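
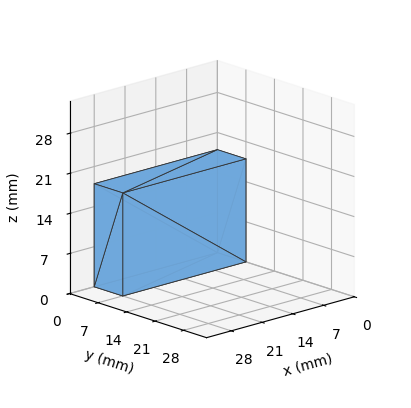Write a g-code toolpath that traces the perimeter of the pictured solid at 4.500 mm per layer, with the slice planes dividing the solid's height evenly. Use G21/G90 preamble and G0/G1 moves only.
Reading the render: the shape is a rectangular box, roughly 28 × 7 mm footprint and 18 mm tall (dimensions read to the nearest mm from the axis ticks). For the g-code, the solid's height is divided into equal slices at the stated Δz and each level perimeter traced with G1 moves after a G0 lift.

; perimeter-only toolpath
G21 ; units = mm
G90 ; absolute positioning
G28 ; home
; layer 1
G0 Z4.500
G0 X0.000 Y0.000
G1 X28.000 Y0.000
G1 X28.000 Y7.000
G1 X0.000 Y7.000
G1 X0.000 Y0.000
; layer 2
G0 Z9.000
G0 X0.000 Y0.000
G1 X28.000 Y0.000
G1 X28.000 Y7.000
G1 X0.000 Y7.000
G1 X0.000 Y0.000
; layer 3
G0 Z13.500
G0 X0.000 Y0.000
G1 X28.000 Y0.000
G1 X28.000 Y7.000
G1 X0.000 Y7.000
G1 X0.000 Y0.000
; layer 4
G0 Z18.000
G0 X0.000 Y0.000
G1 X28.000 Y0.000
G1 X28.000 Y7.000
G1 X0.000 Y7.000
G1 X0.000 Y0.000
M2 ; end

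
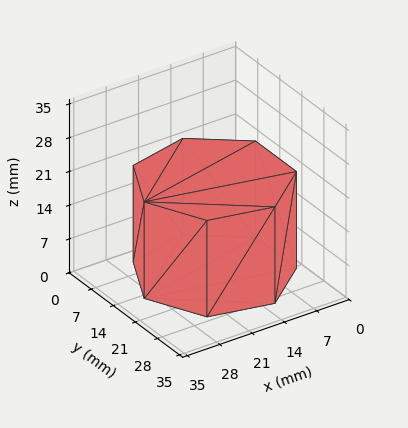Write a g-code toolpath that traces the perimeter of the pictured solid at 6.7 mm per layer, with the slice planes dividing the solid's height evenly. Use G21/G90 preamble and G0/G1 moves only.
Reading the render: the shape is a regular 7-sided prism (a cylinder approximated with 7 flat sides), circumscribed radius ≈ 15 mm, height ≈ 20 mm (dimensions read to the nearest mm from the axis ticks). For the g-code, the solid's height is divided into equal slices at the stated Δz and each level perimeter traced with G1 moves after a G0 lift.

; perimeter-only toolpath
G21 ; units = mm
G90 ; absolute positioning
G28 ; home
; layer 1
G0 Z6.7
G0 X30.0 Y15.0
G1 X24.4 Y26.7
G1 X11.7 Y29.6
G1 X1.5 Y21.5
G1 X1.5 Y8.5
G1 X11.7 Y0.4
G1 X24.4 Y3.3
G1 X30.0 Y15.0
; layer 2
G0 Z13.3
G0 X30.0 Y15.0
G1 X24.4 Y26.7
G1 X11.7 Y29.6
G1 X1.5 Y21.5
G1 X1.5 Y8.5
G1 X11.7 Y0.4
G1 X24.4 Y3.3
G1 X30.0 Y15.0
; layer 3
G0 Z20.0
G0 X30.0 Y15.0
G1 X24.4 Y26.7
G1 X11.7 Y29.6
G1 X1.5 Y21.5
G1 X1.5 Y8.5
G1 X11.7 Y0.4
G1 X24.4 Y3.3
G1 X30.0 Y15.0
M2 ; end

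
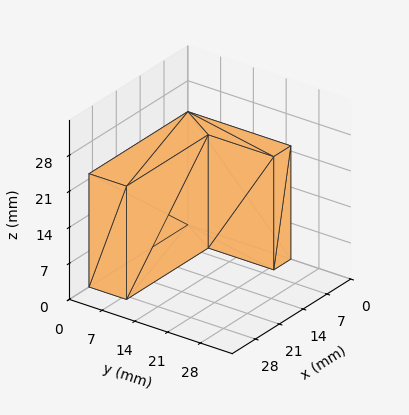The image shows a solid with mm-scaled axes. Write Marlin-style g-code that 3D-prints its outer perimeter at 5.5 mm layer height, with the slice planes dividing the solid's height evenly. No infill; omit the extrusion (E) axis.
Reading the render: the shape is an L-shaped prism: outer 29 × 22 mm, arm thicknesses ≈ 8 mm (horizontal) and 5 mm (vertical), extruded 22 mm in z (dimensions read to the nearest mm from the axis ticks). For the g-code, the solid's height is divided into equal slices at the stated Δz and each level perimeter traced with G1 moves after a G0 lift.

; perimeter-only toolpath
G21 ; units = mm
G90 ; absolute positioning
G28 ; home
; layer 1
G0 Z5.5
G0 X0.0 Y0.0
G1 X29.0 Y0.0
G1 X29.0 Y8.0
G1 X5.0 Y8.0
G1 X5.0 Y22.0
G1 X0.0 Y22.0
G1 X0.0 Y0.0
; layer 2
G0 Z11.0
G0 X0.0 Y0.0
G1 X29.0 Y0.0
G1 X29.0 Y8.0
G1 X5.0 Y8.0
G1 X5.0 Y22.0
G1 X0.0 Y22.0
G1 X0.0 Y0.0
; layer 3
G0 Z16.5
G0 X0.0 Y0.0
G1 X29.0 Y0.0
G1 X29.0 Y8.0
G1 X5.0 Y8.0
G1 X5.0 Y22.0
G1 X0.0 Y22.0
G1 X0.0 Y0.0
; layer 4
G0 Z22.0
G0 X0.0 Y0.0
G1 X29.0 Y0.0
G1 X29.0 Y8.0
G1 X5.0 Y8.0
G1 X5.0 Y22.0
G1 X0.0 Y22.0
G1 X0.0 Y0.0
M2 ; end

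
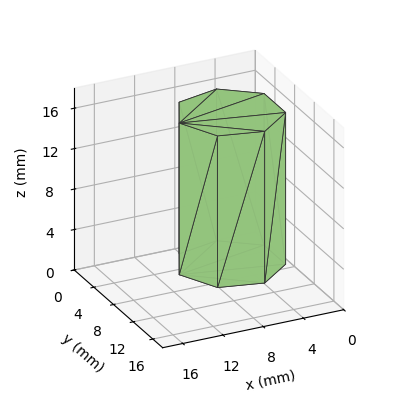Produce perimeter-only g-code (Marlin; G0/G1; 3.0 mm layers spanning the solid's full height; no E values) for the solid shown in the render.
Reading the render: the shape is a regular 7-sided prism (a cylinder approximated with 7 flat sides), circumscribed radius ≈ 5 mm, height ≈ 15 mm (dimensions read to the nearest mm from the axis ticks). For the g-code, the solid's height is divided into equal slices at the stated Δz and each level perimeter traced with G1 moves after a G0 lift.

; perimeter-only toolpath
G21 ; units = mm
G90 ; absolute positioning
G28 ; home
; layer 1
G0 Z3.0
G0 X10.0 Y5.0
G1 X8.1 Y8.9
G1 X3.9 Y9.9
G1 X0.5 Y7.2
G1 X0.5 Y2.8
G1 X3.9 Y0.1
G1 X8.1 Y1.1
G1 X10.0 Y5.0
; layer 2
G0 Z6.0
G0 X10.0 Y5.0
G1 X8.1 Y8.9
G1 X3.9 Y9.9
G1 X0.5 Y7.2
G1 X0.5 Y2.8
G1 X3.9 Y0.1
G1 X8.1 Y1.1
G1 X10.0 Y5.0
; layer 3
G0 Z9.0
G0 X10.0 Y5.0
G1 X8.1 Y8.9
G1 X3.9 Y9.9
G1 X0.5 Y7.2
G1 X0.5 Y2.8
G1 X3.9 Y0.1
G1 X8.1 Y1.1
G1 X10.0 Y5.0
; layer 4
G0 Z12.0
G0 X10.0 Y5.0
G1 X8.1 Y8.9
G1 X3.9 Y9.9
G1 X0.5 Y7.2
G1 X0.5 Y2.8
G1 X3.9 Y0.1
G1 X8.1 Y1.1
G1 X10.0 Y5.0
; layer 5
G0 Z15.0
G0 X10.0 Y5.0
G1 X8.1 Y8.9
G1 X3.9 Y9.9
G1 X0.5 Y7.2
G1 X0.5 Y2.8
G1 X3.9 Y0.1
G1 X8.1 Y1.1
G1 X10.0 Y5.0
M2 ; end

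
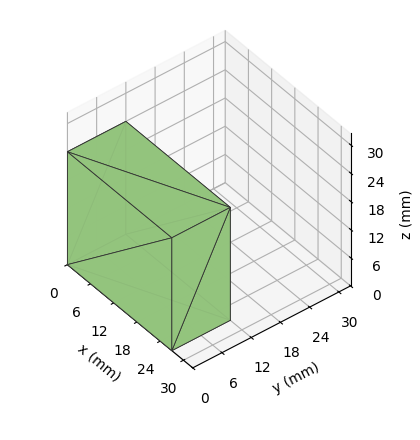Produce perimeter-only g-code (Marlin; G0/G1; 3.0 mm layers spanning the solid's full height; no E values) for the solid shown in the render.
Reading the render: the shape is a rectangular box, roughly 27 × 12 mm footprint and 24 mm tall (dimensions read to the nearest mm from the axis ticks). For the g-code, the solid's height is divided into equal slices at the stated Δz and each level perimeter traced with G1 moves after a G0 lift.

; perimeter-only toolpath
G21 ; units = mm
G90 ; absolute positioning
G28 ; home
; layer 1
G0 Z3.0
G0 X0.0 Y0.0
G1 X27.0 Y0.0
G1 X27.0 Y12.0
G1 X0.0 Y12.0
G1 X0.0 Y0.0
; layer 2
G0 Z6.0
G0 X0.0 Y0.0
G1 X27.0 Y0.0
G1 X27.0 Y12.0
G1 X0.0 Y12.0
G1 X0.0 Y0.0
; layer 3
G0 Z9.0
G0 X0.0 Y0.0
G1 X27.0 Y0.0
G1 X27.0 Y12.0
G1 X0.0 Y12.0
G1 X0.0 Y0.0
; layer 4
G0 Z12.0
G0 X0.0 Y0.0
G1 X27.0 Y0.0
G1 X27.0 Y12.0
G1 X0.0 Y12.0
G1 X0.0 Y0.0
; layer 5
G0 Z15.0
G0 X0.0 Y0.0
G1 X27.0 Y0.0
G1 X27.0 Y12.0
G1 X0.0 Y12.0
G1 X0.0 Y0.0
; layer 6
G0 Z18.0
G0 X0.0 Y0.0
G1 X27.0 Y0.0
G1 X27.0 Y12.0
G1 X0.0 Y12.0
G1 X0.0 Y0.0
; layer 7
G0 Z21.0
G0 X0.0 Y0.0
G1 X27.0 Y0.0
G1 X27.0 Y12.0
G1 X0.0 Y12.0
G1 X0.0 Y0.0
; layer 8
G0 Z24.0
G0 X0.0 Y0.0
G1 X27.0 Y0.0
G1 X27.0 Y12.0
G1 X0.0 Y12.0
G1 X0.0 Y0.0
M2 ; end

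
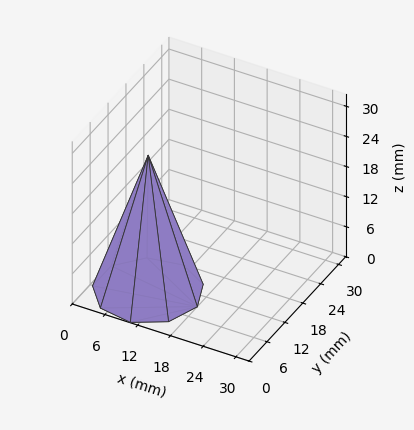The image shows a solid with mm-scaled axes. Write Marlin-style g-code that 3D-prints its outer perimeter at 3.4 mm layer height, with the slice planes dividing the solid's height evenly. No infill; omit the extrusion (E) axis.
Reading the render: the shape is a regular 9-sided pyramid, base circumscribed radius ≈ 9 mm, apex at z ≈ 27 mm (dimensions read to the nearest mm from the axis ticks). For the g-code, the solid's height is divided into equal slices at the stated Δz and each level perimeter traced with G1 moves after a G0 lift.

; perimeter-only toolpath
G21 ; units = mm
G90 ; absolute positioning
G28 ; home
; layer 1
G0 Z3.4
G0 X16.9 Y9.0
G1 X15.0 Y14.1
G1 X10.4 Y16.8
G1 X5.1 Y15.8
G1 X1.6 Y11.7
G1 X1.6 Y6.3
G1 X5.1 Y2.2
G1 X10.4 Y1.2
G1 X15.0 Y3.9
G1 X16.9 Y9.0
; layer 2
G0 Z6.8
G0 X15.8 Y9.0
G1 X14.2 Y13.4
G1 X10.2 Y15.7
G1 X5.6 Y14.9
G1 X2.6 Y11.3
G1 X2.6 Y6.7
G1 X5.6 Y3.1
G1 X10.2 Y2.3
G1 X14.2 Y4.7
G1 X15.8 Y9.0
; layer 3
G0 Z10.1
G0 X14.6 Y9.0
G1 X13.3 Y12.6
G1 X10.0 Y14.6
G1 X6.2 Y13.9
G1 X3.7 Y10.9
G1 X3.7 Y7.1
G1 X6.2 Y4.1
G1 X10.0 Y3.4
G1 X13.3 Y5.4
G1 X14.6 Y9.0
; layer 4
G0 Z13.5
G0 X13.5 Y9.0
G1 X12.4 Y11.9
G1 X9.8 Y13.4
G1 X6.8 Y12.9
G1 X4.8 Y10.6
G1 X4.8 Y7.5
G1 X6.8 Y5.1
G1 X9.8 Y4.5
G1 X12.4 Y6.1
G1 X13.5 Y9.0
; layer 5
G0 Z16.9
G0 X12.4 Y9.0
G1 X11.6 Y11.2
G1 X9.6 Y12.3
G1 X7.3 Y11.9
G1 X5.8 Y10.2
G1 X5.8 Y7.8
G1 X7.3 Y6.1
G1 X9.6 Y5.7
G1 X11.6 Y6.8
G1 X12.4 Y9.0
; layer 6
G0 Z20.2
G0 X11.2 Y9.0
G1 X10.7 Y10.4
G1 X9.4 Y11.2
G1 X7.9 Y10.9
G1 X6.9 Y9.8
G1 X6.9 Y8.2
G1 X7.9 Y7.0
G1 X9.4 Y6.8
G1 X10.7 Y7.5
G1 X11.2 Y9.0
; layer 7
G0 Z23.6
G0 X10.1 Y9.0
G1 X9.9 Y9.7
G1 X9.2 Y10.1
G1 X8.4 Y10.0
G1 X7.9 Y9.4
G1 X7.9 Y8.6
G1 X8.4 Y8.0
G1 X9.2 Y7.9
G1 X9.9 Y8.3
G1 X10.1 Y9.0
M2 ; end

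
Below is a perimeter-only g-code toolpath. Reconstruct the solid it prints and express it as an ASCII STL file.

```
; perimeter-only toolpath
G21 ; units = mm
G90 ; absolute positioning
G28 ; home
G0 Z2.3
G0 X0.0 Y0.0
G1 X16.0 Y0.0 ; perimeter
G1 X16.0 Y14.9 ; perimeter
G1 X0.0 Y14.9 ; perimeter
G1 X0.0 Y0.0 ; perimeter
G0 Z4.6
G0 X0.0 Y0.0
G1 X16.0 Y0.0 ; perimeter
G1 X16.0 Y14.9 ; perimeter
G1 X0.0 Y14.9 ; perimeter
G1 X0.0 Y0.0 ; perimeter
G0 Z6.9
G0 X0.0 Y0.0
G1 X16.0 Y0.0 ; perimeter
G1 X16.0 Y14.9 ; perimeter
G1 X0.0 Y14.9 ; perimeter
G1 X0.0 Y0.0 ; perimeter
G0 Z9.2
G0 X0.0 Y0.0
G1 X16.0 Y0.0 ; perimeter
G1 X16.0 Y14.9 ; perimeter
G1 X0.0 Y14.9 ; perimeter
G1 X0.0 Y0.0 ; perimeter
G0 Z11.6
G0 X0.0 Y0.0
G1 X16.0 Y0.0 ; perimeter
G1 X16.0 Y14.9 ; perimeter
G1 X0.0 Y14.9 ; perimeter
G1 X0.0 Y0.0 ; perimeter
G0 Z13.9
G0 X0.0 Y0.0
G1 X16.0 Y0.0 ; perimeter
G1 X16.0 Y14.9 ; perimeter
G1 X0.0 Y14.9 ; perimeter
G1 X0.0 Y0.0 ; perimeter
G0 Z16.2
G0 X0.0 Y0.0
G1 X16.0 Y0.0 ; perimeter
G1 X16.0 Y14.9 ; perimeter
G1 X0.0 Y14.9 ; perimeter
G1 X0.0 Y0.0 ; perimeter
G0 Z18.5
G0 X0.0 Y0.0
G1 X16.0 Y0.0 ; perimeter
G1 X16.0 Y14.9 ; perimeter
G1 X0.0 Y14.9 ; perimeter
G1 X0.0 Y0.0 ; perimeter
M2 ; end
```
solid part
  facet normal 0.0000 0.0000 -1.0000
    outer loop
      vertex 16.0 14.9 0.0
      vertex 16.0 0.0 0.0
      vertex 0.0 0.0 0.0
    endloop
  endfacet
  facet normal 0.0000 0.0000 -1.0000
    outer loop
      vertex 0.0 14.9 0.0
      vertex 16.0 14.9 0.0
      vertex 0.0 0.0 0.0
    endloop
  endfacet
  facet normal 0.0000 0.0000 1.0000
    outer loop
      vertex 0.0 0.0 18.5
      vertex 16.0 0.0 18.5
      vertex 16.0 14.9 18.5
    endloop
  endfacet
  facet normal 0.0000 0.0000 1.0000
    outer loop
      vertex 0.0 0.0 18.5
      vertex 16.0 14.9 18.5
      vertex 0.0 14.9 18.5
    endloop
  endfacet
  facet normal 0.0000 -1.0000 0.0000
    outer loop
      vertex 0.0 0.0 0.0
      vertex 16.0 0.0 0.0
      vertex 16.0 0.0 18.5
    endloop
  endfacet
  facet normal 0.0000 -1.0000 0.0000
    outer loop
      vertex 0.0 0.0 0.0
      vertex 16.0 0.0 18.5
      vertex 0.0 0.0 18.5
    endloop
  endfacet
  facet normal 0.0000 1.0000 0.0000
    outer loop
      vertex 16.0 14.9 18.5
      vertex 16.0 14.9 0.0
      vertex 0.0 14.9 0.0
    endloop
  endfacet
  facet normal 0.0000 1.0000 0.0000
    outer loop
      vertex 0.0 14.9 18.5
      vertex 16.0 14.9 18.5
      vertex 0.0 14.9 0.0
    endloop
  endfacet
  facet normal -1.0000 0.0000 0.0000
    outer loop
      vertex 0.0 14.9 18.5
      vertex 0.0 14.9 0.0
      vertex 0.0 0.0 0.0
    endloop
  endfacet
  facet normal -1.0000 0.0000 0.0000
    outer loop
      vertex 0.0 0.0 18.5
      vertex 0.0 14.9 18.5
      vertex 0.0 0.0 0.0
    endloop
  endfacet
  facet normal 1.0000 0.0000 0.0000
    outer loop
      vertex 16.0 0.0 0.0
      vertex 16.0 14.9 0.0
      vertex 16.0 14.9 18.5
    endloop
  endfacet
  facet normal 1.0000 0.0000 0.0000
    outer loop
      vertex 16.0 0.0 0.0
      vertex 16.0 14.9 18.5
      vertex 16.0 0.0 18.5
    endloop
  endfacet
endsolid part

The G0 Z moves step by Δz≈2.3 mm. Every layer's G1 loop is the same polygon, so the solid is a straight extrusion of it from z=0 to z≈18.5. Closing with flat bottom and top caps and triangulating gives 12 facets — a rectangular box, roughly 16 × 14.9 mm footprint and 18.5 mm tall.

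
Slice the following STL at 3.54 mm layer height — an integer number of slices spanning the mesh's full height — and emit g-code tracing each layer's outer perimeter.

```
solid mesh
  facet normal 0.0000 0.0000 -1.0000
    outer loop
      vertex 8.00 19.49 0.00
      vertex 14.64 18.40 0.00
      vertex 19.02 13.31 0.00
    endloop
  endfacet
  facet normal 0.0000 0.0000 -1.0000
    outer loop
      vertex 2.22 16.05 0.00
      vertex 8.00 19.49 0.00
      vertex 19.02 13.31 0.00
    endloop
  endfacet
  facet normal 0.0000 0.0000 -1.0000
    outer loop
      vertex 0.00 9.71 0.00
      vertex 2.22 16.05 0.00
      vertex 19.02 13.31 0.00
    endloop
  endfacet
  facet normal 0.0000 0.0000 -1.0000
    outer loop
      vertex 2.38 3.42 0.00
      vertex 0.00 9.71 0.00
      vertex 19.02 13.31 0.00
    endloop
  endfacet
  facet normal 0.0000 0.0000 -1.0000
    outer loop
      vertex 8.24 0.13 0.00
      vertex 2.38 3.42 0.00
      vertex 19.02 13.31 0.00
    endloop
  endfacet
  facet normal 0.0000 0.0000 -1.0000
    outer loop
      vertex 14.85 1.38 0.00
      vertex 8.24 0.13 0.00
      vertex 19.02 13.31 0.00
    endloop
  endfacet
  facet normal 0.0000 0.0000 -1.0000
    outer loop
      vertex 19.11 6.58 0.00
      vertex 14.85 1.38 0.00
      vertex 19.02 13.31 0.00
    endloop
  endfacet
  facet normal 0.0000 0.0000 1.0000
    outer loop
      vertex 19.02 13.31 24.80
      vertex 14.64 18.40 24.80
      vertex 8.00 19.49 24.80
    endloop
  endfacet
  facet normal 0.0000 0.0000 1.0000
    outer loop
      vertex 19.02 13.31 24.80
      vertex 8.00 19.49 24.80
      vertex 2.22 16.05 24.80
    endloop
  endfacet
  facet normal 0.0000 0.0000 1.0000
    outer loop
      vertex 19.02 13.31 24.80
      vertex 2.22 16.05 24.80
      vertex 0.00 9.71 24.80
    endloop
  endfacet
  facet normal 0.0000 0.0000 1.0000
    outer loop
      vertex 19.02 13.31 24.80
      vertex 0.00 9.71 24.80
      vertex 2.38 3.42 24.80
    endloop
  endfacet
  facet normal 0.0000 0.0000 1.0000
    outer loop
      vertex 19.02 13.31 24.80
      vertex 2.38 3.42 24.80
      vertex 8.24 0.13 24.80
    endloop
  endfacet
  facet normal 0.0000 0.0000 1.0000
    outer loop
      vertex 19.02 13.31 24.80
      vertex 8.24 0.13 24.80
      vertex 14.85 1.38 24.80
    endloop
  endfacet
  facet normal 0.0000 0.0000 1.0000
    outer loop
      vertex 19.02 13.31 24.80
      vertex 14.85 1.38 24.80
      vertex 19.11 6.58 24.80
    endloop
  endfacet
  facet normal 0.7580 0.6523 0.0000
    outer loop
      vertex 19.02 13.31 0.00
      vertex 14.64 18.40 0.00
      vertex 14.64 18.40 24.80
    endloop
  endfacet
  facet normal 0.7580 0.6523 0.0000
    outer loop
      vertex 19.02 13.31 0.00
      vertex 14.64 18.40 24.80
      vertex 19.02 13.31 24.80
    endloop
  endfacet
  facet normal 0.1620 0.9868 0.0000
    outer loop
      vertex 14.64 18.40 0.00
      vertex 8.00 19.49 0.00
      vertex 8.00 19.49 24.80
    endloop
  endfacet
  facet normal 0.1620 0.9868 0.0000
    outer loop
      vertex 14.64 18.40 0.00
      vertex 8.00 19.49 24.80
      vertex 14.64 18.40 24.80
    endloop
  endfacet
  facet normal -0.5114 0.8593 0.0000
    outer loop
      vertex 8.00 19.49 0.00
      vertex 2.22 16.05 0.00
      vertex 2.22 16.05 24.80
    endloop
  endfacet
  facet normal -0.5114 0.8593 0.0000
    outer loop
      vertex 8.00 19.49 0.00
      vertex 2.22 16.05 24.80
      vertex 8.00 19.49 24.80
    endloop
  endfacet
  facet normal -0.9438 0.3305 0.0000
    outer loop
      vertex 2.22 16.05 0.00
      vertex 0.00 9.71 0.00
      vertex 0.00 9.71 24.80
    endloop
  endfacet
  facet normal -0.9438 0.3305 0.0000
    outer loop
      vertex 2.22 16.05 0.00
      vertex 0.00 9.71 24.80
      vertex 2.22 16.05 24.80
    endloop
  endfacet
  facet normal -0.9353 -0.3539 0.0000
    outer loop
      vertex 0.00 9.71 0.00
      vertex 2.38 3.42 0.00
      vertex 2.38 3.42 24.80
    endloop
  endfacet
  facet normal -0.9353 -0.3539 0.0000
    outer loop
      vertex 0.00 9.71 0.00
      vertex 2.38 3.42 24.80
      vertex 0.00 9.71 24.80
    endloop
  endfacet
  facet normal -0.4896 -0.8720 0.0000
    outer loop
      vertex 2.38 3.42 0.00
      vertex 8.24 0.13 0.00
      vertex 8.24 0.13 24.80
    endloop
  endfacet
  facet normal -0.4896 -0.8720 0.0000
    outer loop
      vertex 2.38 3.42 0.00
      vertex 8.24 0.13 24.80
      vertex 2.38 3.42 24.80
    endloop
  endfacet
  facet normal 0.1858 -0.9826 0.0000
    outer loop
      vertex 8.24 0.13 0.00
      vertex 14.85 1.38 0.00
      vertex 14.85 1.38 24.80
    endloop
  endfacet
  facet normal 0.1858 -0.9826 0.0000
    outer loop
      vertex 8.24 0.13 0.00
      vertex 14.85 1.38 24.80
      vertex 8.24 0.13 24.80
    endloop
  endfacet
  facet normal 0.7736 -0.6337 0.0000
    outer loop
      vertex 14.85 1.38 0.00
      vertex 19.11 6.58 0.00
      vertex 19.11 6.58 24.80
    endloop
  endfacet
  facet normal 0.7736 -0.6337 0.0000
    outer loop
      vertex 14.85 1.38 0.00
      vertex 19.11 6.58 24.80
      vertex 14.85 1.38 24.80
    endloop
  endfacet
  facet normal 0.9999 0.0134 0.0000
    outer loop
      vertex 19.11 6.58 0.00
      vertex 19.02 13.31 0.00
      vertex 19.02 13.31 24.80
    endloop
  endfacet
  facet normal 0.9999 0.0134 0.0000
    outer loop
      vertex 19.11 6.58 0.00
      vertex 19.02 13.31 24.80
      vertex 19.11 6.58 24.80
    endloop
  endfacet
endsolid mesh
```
; perimeter-only toolpath
G21 ; units = mm
G90 ; absolute positioning
G28 ; home
; layer 1
G0 Z3.54
G0 X19.02 Y13.31
G1 X14.64 Y18.40
G1 X8.00 Y19.49
G1 X2.22 Y16.05
G1 X0.00 Y9.71
G1 X2.38 Y3.42
G1 X8.24 Y0.13
G1 X14.85 Y1.38
G1 X19.11 Y6.58
G1 X19.02 Y13.31
; layer 2
G0 Z7.09
G0 X19.02 Y13.31
G1 X14.64 Y18.40
G1 X8.00 Y19.49
G1 X2.22 Y16.05
G1 X0.00 Y9.71
G1 X2.38 Y3.42
G1 X8.24 Y0.13
G1 X14.85 Y1.38
G1 X19.11 Y6.58
G1 X19.02 Y13.31
; layer 3
G0 Z10.63
G0 X19.02 Y13.31
G1 X14.64 Y18.40
G1 X8.00 Y19.49
G1 X2.22 Y16.05
G1 X0.00 Y9.71
G1 X2.38 Y3.42
G1 X8.24 Y0.13
G1 X14.85 Y1.38
G1 X19.11 Y6.58
G1 X19.02 Y13.31
; layer 4
G0 Z14.17
G0 X19.02 Y13.31
G1 X14.64 Y18.40
G1 X8.00 Y19.49
G1 X2.22 Y16.05
G1 X0.00 Y9.71
G1 X2.38 Y3.42
G1 X8.24 Y0.13
G1 X14.85 Y1.38
G1 X19.11 Y6.58
G1 X19.02 Y13.31
; layer 5
G0 Z17.71
G0 X19.02 Y13.31
G1 X14.64 Y18.40
G1 X8.00 Y19.49
G1 X2.22 Y16.05
G1 X0.00 Y9.71
G1 X2.38 Y3.42
G1 X8.24 Y0.13
G1 X14.85 Y1.38
G1 X19.11 Y6.58
G1 X19.02 Y13.31
; layer 6
G0 Z21.26
G0 X19.02 Y13.31
G1 X14.64 Y18.40
G1 X8.00 Y19.49
G1 X2.22 Y16.05
G1 X0.00 Y9.71
G1 X2.38 Y3.42
G1 X8.24 Y0.13
G1 X14.85 Y1.38
G1 X19.11 Y6.58
G1 X19.02 Y13.31
; layer 7
G0 Z24.80
G0 X19.02 Y13.31
G1 X14.64 Y18.40
G1 X8.00 Y19.49
G1 X2.22 Y16.05
G1 X0.00 Y9.71
G1 X2.38 Y3.42
G1 X8.24 Y0.13
G1 X14.85 Y1.38
G1 X19.11 Y6.58
G1 X19.02 Y13.31
M2 ; end

The solid is a regular 9-sided prism (a cylinder approximated with 9 flat sides), circumscribed radius ≈ 9.83 mm, height ≈ 24.8 mm. Slicing at Δz = 3.54 mm — 7 equal slices spanning the solid's height, so layer i sits at z = i·h/7 — gives 7 non-empty perimeters. Each is a 9-segment closed polygon; G0 lifts to the layer z and rapids to the start vertex, then G1 traces the edges.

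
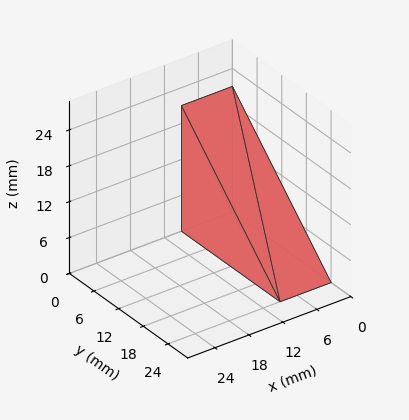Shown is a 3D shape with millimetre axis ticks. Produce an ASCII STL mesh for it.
Reading the render: the shape is a wedge (ramp): 9 × 24 mm base, rising to 21 mm along the y=0 edge and sloping linearly to z=0 at y=24 (dimensions read to the nearest mm from the axis ticks). For the STL, each face is triangulated and given an outward normal.

solid part
  facet normal 0.0000 0.0000 -1.0000
    outer loop
      vertex 9.000 24.000 0.000
      vertex 9.000 0.000 0.000
      vertex 0.000 0.000 0.000
    endloop
  endfacet
  facet normal 0.0000 0.0000 -1.0000
    outer loop
      vertex 0.000 24.000 0.000
      vertex 9.000 24.000 0.000
      vertex 0.000 0.000 0.000
    endloop
  endfacet
  facet normal 0.0000 -1.0000 0.0000
    outer loop
      vertex 0.000 0.000 0.000
      vertex 9.000 0.000 0.000
      vertex 9.000 0.000 21.000
    endloop
  endfacet
  facet normal 0.0000 -1.0000 0.0000
    outer loop
      vertex 0.000 0.000 0.000
      vertex 9.000 0.000 21.000
      vertex 0.000 0.000 21.000
    endloop
  endfacet
  facet normal 0.0000 0.6585 0.7526
    outer loop
      vertex 0.000 0.000 21.000
      vertex 9.000 0.000 21.000
      vertex 9.000 24.000 0.000
    endloop
  endfacet
  facet normal 0.0000 0.6585 0.7526
    outer loop
      vertex 0.000 0.000 21.000
      vertex 9.000 24.000 0.000
      vertex 0.000 24.000 0.000
    endloop
  endfacet
  facet normal -1.0000 0.0000 0.0000
    outer loop
      vertex 0.000 0.000 21.000
      vertex 0.000 24.000 0.000
      vertex 0.000 0.000 0.000
    endloop
  endfacet
  facet normal 1.0000 0.0000 0.0000
    outer loop
      vertex 9.000 0.000 0.000
      vertex 9.000 24.000 0.000
      vertex 9.000 0.000 21.000
    endloop
  endfacet
endsolid part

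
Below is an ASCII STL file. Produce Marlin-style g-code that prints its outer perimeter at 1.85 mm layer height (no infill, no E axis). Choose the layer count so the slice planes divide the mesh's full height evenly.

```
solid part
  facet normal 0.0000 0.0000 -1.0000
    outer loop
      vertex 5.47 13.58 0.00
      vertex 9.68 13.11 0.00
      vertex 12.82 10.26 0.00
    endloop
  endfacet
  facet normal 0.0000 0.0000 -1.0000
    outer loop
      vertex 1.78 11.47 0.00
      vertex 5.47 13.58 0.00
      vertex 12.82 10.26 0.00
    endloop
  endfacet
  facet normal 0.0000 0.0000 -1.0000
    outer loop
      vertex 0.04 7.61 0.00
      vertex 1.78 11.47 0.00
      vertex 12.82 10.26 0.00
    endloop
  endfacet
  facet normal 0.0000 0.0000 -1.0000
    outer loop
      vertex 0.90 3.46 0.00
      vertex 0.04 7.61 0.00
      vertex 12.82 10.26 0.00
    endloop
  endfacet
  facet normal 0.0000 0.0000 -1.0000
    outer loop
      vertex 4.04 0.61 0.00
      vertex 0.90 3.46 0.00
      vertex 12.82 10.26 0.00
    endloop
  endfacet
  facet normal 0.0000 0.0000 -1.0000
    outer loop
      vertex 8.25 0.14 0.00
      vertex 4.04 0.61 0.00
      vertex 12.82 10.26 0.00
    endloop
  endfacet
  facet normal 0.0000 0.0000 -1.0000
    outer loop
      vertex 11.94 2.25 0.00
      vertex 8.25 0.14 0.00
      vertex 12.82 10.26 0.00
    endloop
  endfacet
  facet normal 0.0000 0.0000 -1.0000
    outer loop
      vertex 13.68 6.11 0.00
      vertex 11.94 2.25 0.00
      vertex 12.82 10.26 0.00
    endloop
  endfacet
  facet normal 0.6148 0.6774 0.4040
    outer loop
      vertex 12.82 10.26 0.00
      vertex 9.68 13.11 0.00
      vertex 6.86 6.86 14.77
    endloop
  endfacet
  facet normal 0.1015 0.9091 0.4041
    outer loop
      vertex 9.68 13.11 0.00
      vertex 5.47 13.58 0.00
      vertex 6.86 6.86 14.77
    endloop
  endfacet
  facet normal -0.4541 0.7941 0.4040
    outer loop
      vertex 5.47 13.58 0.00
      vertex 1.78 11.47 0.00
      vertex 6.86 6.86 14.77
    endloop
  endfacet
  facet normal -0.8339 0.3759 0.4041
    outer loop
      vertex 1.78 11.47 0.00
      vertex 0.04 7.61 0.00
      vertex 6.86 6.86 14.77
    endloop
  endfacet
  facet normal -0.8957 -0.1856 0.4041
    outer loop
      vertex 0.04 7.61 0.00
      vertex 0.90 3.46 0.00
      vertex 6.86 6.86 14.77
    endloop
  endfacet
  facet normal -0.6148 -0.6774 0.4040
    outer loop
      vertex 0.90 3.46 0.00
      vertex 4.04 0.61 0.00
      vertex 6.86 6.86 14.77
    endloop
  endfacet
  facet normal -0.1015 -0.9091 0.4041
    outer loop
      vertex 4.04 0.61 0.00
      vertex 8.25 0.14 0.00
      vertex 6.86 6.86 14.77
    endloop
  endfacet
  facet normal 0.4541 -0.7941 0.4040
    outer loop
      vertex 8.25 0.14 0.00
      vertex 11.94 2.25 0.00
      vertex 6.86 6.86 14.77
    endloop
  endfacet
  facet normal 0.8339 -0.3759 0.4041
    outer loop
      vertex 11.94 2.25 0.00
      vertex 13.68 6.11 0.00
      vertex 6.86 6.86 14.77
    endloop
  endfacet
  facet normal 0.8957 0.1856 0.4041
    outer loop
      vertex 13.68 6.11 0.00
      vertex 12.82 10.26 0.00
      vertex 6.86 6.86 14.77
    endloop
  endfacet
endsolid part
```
; perimeter-only toolpath
G21 ; units = mm
G90 ; absolute positioning
G28 ; home
; layer 1
G0 Z1.85
G0 X12.08 Y9.83
G1 X9.33 Y12.33
G1 X5.64 Y12.74
G1 X2.42 Y10.89
G1 X0.89 Y7.52
G1 X1.65 Y3.88
G1 X4.39 Y1.39
G1 X8.08 Y0.98
G1 X11.30 Y2.83
G1 X12.83 Y6.20
G1 X12.08 Y9.83
; layer 2
G0 Z3.69
G0 X11.33 Y9.41
G1 X8.97 Y11.55
G1 X5.82 Y11.90
G1 X3.05 Y10.32
G1 X1.75 Y7.42
G1 X2.39 Y4.31
G1 X4.75 Y2.17
G1 X7.90 Y1.82
G1 X10.67 Y3.40
G1 X11.97 Y6.30
G1 X11.33 Y9.41
; layer 3
G0 Z5.54
G0 X10.58 Y8.98
G1 X8.62 Y10.77
G1 X5.99 Y11.06
G1 X3.69 Y9.74
G1 X2.60 Y7.33
G1 X3.14 Y4.74
G1 X5.10 Y2.95
G1 X7.73 Y2.66
G1 X10.04 Y3.98
G1 X11.12 Y6.39
G1 X10.58 Y8.98
; layer 4
G0 Z7.38
G0 X9.84 Y8.56
G1 X8.27 Y9.98
G1 X6.17 Y10.22
G1 X4.32 Y9.17
G1 X3.45 Y7.24
G1 X3.88 Y5.16
G1 X5.45 Y3.74
G1 X7.55 Y3.50
G1 X9.40 Y4.55
G1 X10.27 Y6.49
G1 X9.84 Y8.56
; layer 5
G0 Z9.23
G0 X9.10 Y8.14
G1 X7.92 Y9.20
G1 X6.34 Y9.38
G1 X4.96 Y8.59
G1 X4.30 Y7.14
G1 X4.63 Y5.59
G1 X5.80 Y4.52
G1 X7.38 Y4.34
G1 X8.77 Y5.13
G1 X9.42 Y6.58
G1 X9.10 Y8.14
; layer 6
G0 Z11.08
G0 X8.35 Y7.71
G1 X7.57 Y8.42
G1 X6.51 Y8.54
G1 X5.59 Y8.01
G1 X5.16 Y7.05
G1 X5.37 Y6.01
G1 X6.16 Y5.30
G1 X7.21 Y5.18
G1 X8.13 Y5.71
G1 X8.56 Y6.67
G1 X8.35 Y7.71
; layer 7
G0 Z12.92
G0 X7.61 Y7.29
G1 X7.21 Y7.64
G1 X6.69 Y7.70
G1 X6.23 Y7.44
G1 X6.01 Y6.95
G1 X6.12 Y6.44
G1 X6.51 Y6.08
G1 X7.03 Y6.02
G1 X7.50 Y6.28
G1 X7.71 Y6.77
G1 X7.61 Y7.29
M2 ; end

The solid is a regular 10-sided pyramid, base circumscribed radius ≈ 6.86 mm, apex at z ≈ 14.8 mm. Slicing at Δz = 1.85 mm — 8 equal slices spanning the solid's height, so layer i sits at z = i·h/8 — gives 7 non-empty perimeters. Each is a 10-segment closed polygon; G0 lifts to the layer z and rapids to the start vertex, then G1 traces the edges. The cross-section shrinks linearly with z (the slice at the apex is degenerate and omitted).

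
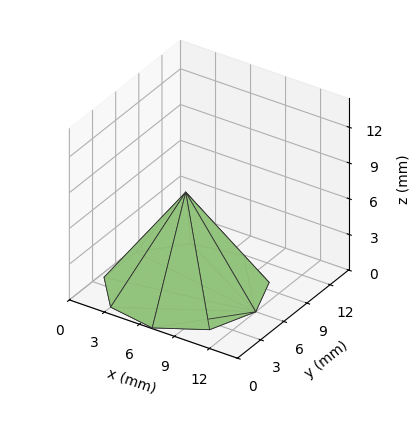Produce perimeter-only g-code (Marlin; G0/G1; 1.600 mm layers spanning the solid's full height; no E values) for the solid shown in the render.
Reading the render: the shape is a regular 9-sided pyramid, base circumscribed radius ≈ 6 mm, apex at z ≈ 8 mm (dimensions read to the nearest mm from the axis ticks). For the g-code, the solid's height is divided into equal slices at the stated Δz and each level perimeter traced with G1 moves after a G0 lift.

; perimeter-only toolpath
G21 ; units = mm
G90 ; absolute positioning
G28 ; home
; layer 1
G0 Z1.600
G0 X10.800 Y6.000
G1 X9.677 Y9.086
G1 X6.834 Y10.727
G1 X3.600 Y10.157
G1 X1.490 Y7.642
G1 X1.490 Y4.358
G1 X3.600 Y1.843
G1 X6.834 Y1.273
G1 X9.677 Y2.914
G1 X10.800 Y6.000
; layer 2
G0 Z3.200
G0 X9.600 Y6.000
G1 X8.758 Y8.314
G1 X6.625 Y9.545
G1 X4.200 Y9.118
G1 X2.617 Y7.231
G1 X2.617 Y4.769
G1 X4.200 Y2.882
G1 X6.625 Y2.455
G1 X8.758 Y3.686
G1 X9.600 Y6.000
; layer 3
G0 Z4.800
G0 X8.400 Y6.000
G1 X7.838 Y7.543
G1 X6.417 Y8.364
G1 X4.800 Y8.078
G1 X3.745 Y6.821
G1 X3.745 Y5.179
G1 X4.800 Y3.922
G1 X6.417 Y3.636
G1 X7.838 Y4.457
G1 X8.400 Y6.000
; layer 4
G0 Z6.400
G0 X7.200 Y6.000
G1 X6.919 Y6.771
G1 X6.208 Y7.182
G1 X5.400 Y7.039
G1 X4.872 Y6.410
G1 X4.872 Y5.590
G1 X5.400 Y4.961
G1 X6.208 Y4.818
G1 X6.919 Y5.229
G1 X7.200 Y6.000
M2 ; end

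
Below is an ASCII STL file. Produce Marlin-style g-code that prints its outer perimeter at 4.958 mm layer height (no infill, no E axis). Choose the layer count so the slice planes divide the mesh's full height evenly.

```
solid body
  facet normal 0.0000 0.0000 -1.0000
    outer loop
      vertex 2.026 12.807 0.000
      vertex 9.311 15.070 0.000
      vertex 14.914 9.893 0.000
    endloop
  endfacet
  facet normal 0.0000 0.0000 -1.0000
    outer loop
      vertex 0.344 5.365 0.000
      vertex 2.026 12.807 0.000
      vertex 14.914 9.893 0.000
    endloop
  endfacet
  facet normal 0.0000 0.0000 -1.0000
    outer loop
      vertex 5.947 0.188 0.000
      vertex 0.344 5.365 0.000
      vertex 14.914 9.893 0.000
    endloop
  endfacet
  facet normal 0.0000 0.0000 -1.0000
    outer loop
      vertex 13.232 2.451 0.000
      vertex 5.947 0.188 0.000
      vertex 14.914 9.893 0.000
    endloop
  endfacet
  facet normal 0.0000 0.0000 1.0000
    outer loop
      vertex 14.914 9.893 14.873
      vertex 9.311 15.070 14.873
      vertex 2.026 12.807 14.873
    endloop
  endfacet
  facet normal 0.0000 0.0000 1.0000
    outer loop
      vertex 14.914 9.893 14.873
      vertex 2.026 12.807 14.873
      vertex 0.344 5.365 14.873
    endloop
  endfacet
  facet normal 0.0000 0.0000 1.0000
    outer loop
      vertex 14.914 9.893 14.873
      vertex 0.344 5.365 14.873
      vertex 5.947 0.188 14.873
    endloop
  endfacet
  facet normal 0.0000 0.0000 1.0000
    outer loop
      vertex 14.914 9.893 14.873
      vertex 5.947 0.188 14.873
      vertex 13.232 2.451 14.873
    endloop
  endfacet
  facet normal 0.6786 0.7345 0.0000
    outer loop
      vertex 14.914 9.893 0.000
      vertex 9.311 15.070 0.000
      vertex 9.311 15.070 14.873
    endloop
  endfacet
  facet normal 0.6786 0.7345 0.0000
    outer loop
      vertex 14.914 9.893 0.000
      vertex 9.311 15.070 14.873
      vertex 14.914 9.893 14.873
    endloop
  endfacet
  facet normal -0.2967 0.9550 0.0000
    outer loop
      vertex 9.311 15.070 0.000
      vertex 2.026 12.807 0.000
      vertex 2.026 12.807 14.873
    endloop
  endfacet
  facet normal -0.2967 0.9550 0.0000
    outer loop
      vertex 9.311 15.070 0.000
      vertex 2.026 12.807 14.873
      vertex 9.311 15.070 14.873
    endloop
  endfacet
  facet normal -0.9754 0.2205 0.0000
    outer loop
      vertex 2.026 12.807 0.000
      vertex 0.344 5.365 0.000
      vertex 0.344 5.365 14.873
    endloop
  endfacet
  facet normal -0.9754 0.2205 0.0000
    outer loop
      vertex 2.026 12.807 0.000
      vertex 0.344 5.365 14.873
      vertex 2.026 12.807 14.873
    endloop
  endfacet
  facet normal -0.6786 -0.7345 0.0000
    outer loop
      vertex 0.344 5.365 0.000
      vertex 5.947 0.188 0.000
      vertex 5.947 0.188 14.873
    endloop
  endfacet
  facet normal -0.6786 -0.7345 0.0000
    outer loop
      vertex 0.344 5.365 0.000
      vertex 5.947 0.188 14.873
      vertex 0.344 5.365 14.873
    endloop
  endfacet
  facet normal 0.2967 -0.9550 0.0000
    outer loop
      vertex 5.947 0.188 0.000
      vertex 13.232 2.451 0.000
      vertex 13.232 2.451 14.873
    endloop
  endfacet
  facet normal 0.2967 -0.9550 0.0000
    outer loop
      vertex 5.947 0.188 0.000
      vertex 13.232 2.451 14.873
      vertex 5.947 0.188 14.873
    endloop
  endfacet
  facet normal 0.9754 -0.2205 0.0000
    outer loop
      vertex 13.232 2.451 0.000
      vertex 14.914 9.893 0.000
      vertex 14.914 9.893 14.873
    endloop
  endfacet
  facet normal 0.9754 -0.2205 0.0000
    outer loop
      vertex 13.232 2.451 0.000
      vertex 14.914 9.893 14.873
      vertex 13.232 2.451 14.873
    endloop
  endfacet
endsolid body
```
; perimeter-only toolpath
G21 ; units = mm
G90 ; absolute positioning
G28 ; home
; layer 1
G0 Z4.958
G0 X14.914 Y9.893
G1 X9.311 Y15.070
G1 X2.026 Y12.807
G1 X0.344 Y5.365
G1 X5.947 Y0.188
G1 X13.232 Y2.451
G1 X14.914 Y9.893
; layer 2
G0 Z9.915
G0 X14.914 Y9.893
G1 X9.311 Y15.070
G1 X2.026 Y12.807
G1 X0.344 Y5.365
G1 X5.947 Y0.188
G1 X13.232 Y2.451
G1 X14.914 Y9.893
; layer 3
G0 Z14.873
G0 X14.914 Y9.893
G1 X9.311 Y15.070
G1 X2.026 Y12.807
G1 X0.344 Y5.365
G1 X5.947 Y0.188
G1 X13.232 Y2.451
G1 X14.914 Y9.893
M2 ; end

The solid is a regular 6-sided prism (a cylinder approximated with 6 flat sides), circumscribed radius ≈ 7.63 mm, height ≈ 14.9 mm. Slicing at Δz = 4.958 mm — 3 equal slices spanning the solid's height, so layer i sits at z = i·h/3 — gives 3 non-empty perimeters. Each is a 6-segment closed polygon; G0 lifts to the layer z and rapids to the start vertex, then G1 traces the edges.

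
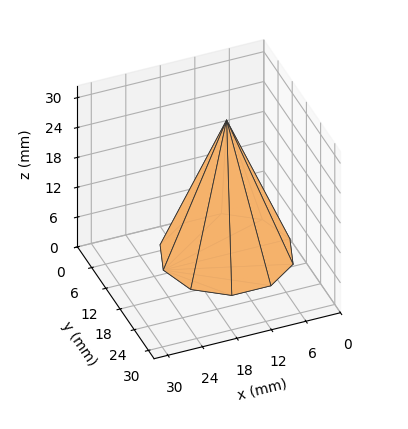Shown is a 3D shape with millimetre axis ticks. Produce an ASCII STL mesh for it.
Reading the render: the shape is a regular 10-sided pyramid, base circumscribed radius ≈ 11 mm, apex at z ≈ 27 mm (dimensions read to the nearest mm from the axis ticks). For the STL, each face is triangulated and given an outward normal.

solid part
  facet normal 0.0000 0.0000 -1.0000
    outer loop
      vertex 14.40 21.46 0.00
      vertex 19.90 17.47 0.00
      vertex 22.00 11.00 0.00
    endloop
  endfacet
  facet normal 0.0000 0.0000 -1.0000
    outer loop
      vertex 7.60 21.46 0.00
      vertex 14.40 21.46 0.00
      vertex 22.00 11.00 0.00
    endloop
  endfacet
  facet normal 0.0000 0.0000 -1.0000
    outer loop
      vertex 2.10 17.47 0.00
      vertex 7.60 21.46 0.00
      vertex 22.00 11.00 0.00
    endloop
  endfacet
  facet normal 0.0000 0.0000 -1.0000
    outer loop
      vertex 0.00 11.00 0.00
      vertex 2.10 17.47 0.00
      vertex 22.00 11.00 0.00
    endloop
  endfacet
  facet normal 0.0000 0.0000 -1.0000
    outer loop
      vertex 2.10 4.53 0.00
      vertex 0.00 11.00 0.00
      vertex 22.00 11.00 0.00
    endloop
  endfacet
  facet normal 0.0000 0.0000 -1.0000
    outer loop
      vertex 7.60 0.54 0.00
      vertex 2.10 4.53 0.00
      vertex 22.00 11.00 0.00
    endloop
  endfacet
  facet normal 0.0000 0.0000 -1.0000
    outer loop
      vertex 14.40 0.54 0.00
      vertex 7.60 0.54 0.00
      vertex 22.00 11.00 0.00
    endloop
  endfacet
  facet normal 0.0000 0.0000 -1.0000
    outer loop
      vertex 19.90 4.53 0.00
      vertex 14.40 0.54 0.00
      vertex 22.00 11.00 0.00
    endloop
  endfacet
  facet normal 0.8869 0.2879 0.3613
    outer loop
      vertex 22.00 11.00 0.00
      vertex 19.90 17.47 0.00
      vertex 11.00 11.00 27.00
    endloop
  endfacet
  facet normal 0.5475 0.7547 0.3613
    outer loop
      vertex 19.90 17.47 0.00
      vertex 14.40 21.46 0.00
      vertex 11.00 11.00 27.00
    endloop
  endfacet
  facet normal 0.0000 0.9325 0.3612
    outer loop
      vertex 14.40 21.46 0.00
      vertex 7.60 21.46 0.00
      vertex 11.00 11.00 27.00
    endloop
  endfacet
  facet normal -0.5475 0.7547 0.3613
    outer loop
      vertex 7.60 21.46 0.00
      vertex 2.10 17.47 0.00
      vertex 11.00 11.00 27.00
    endloop
  endfacet
  facet normal -0.8869 0.2879 0.3613
    outer loop
      vertex 2.10 17.47 0.00
      vertex 0.00 11.00 0.00
      vertex 11.00 11.00 27.00
    endloop
  endfacet
  facet normal -0.8869 -0.2879 0.3613
    outer loop
      vertex 0.00 11.00 0.00
      vertex 2.10 4.53 0.00
      vertex 11.00 11.00 27.00
    endloop
  endfacet
  facet normal -0.5475 -0.7547 0.3613
    outer loop
      vertex 2.10 4.53 0.00
      vertex 7.60 0.54 0.00
      vertex 11.00 11.00 27.00
    endloop
  endfacet
  facet normal 0.0000 -0.9325 0.3612
    outer loop
      vertex 7.60 0.54 0.00
      vertex 14.40 0.54 0.00
      vertex 11.00 11.00 27.00
    endloop
  endfacet
  facet normal 0.5475 -0.7547 0.3613
    outer loop
      vertex 14.40 0.54 0.00
      vertex 19.90 4.53 0.00
      vertex 11.00 11.00 27.00
    endloop
  endfacet
  facet normal 0.8869 -0.2879 0.3613
    outer loop
      vertex 19.90 4.53 0.00
      vertex 22.00 11.00 0.00
      vertex 11.00 11.00 27.00
    endloop
  endfacet
endsolid part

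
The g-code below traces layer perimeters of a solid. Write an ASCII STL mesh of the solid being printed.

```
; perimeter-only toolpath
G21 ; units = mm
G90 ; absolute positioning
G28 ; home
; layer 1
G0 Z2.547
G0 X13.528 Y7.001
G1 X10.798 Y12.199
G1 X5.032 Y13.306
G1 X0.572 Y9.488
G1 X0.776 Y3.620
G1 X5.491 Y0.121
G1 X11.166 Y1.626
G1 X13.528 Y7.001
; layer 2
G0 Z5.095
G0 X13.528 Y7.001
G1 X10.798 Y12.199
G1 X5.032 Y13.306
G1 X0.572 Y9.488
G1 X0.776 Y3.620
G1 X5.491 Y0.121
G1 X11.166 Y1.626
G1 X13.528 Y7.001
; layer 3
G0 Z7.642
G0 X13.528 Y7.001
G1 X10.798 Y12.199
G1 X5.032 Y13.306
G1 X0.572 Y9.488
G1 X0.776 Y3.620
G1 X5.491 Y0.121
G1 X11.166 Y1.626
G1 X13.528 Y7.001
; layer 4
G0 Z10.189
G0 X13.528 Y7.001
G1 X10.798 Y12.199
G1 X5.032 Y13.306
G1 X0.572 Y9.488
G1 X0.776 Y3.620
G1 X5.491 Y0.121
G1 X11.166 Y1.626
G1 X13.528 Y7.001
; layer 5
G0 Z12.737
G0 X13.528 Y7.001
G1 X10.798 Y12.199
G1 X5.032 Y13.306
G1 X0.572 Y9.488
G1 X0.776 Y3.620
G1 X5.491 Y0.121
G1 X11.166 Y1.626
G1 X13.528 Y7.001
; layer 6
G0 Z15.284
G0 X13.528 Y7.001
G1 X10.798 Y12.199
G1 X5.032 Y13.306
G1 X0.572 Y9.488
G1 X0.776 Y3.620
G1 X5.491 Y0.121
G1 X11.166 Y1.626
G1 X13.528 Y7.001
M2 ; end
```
solid part
  facet normal 0.0000 0.0000 -1.0000
    outer loop
      vertex 5.032 13.306 0.000
      vertex 10.798 12.199 0.000
      vertex 13.528 7.001 0.000
    endloop
  endfacet
  facet normal 0.0000 0.0000 -1.0000
    outer loop
      vertex 0.572 9.488 0.000
      vertex 5.032 13.306 0.000
      vertex 13.528 7.001 0.000
    endloop
  endfacet
  facet normal 0.0000 0.0000 -1.0000
    outer loop
      vertex 0.776 3.620 0.000
      vertex 0.572 9.488 0.000
      vertex 13.528 7.001 0.000
    endloop
  endfacet
  facet normal 0.0000 0.0000 -1.0000
    outer loop
      vertex 5.491 0.121 0.000
      vertex 0.776 3.620 0.000
      vertex 13.528 7.001 0.000
    endloop
  endfacet
  facet normal 0.0000 0.0000 -1.0000
    outer loop
      vertex 11.166 1.626 0.000
      vertex 5.491 0.121 0.000
      vertex 13.528 7.001 0.000
    endloop
  endfacet
  facet normal 0.0000 0.0000 1.0000
    outer loop
      vertex 13.528 7.001 15.284
      vertex 10.798 12.199 15.284
      vertex 5.032 13.306 15.284
    endloop
  endfacet
  facet normal 0.0000 0.0000 1.0000
    outer loop
      vertex 13.528 7.001 15.284
      vertex 5.032 13.306 15.284
      vertex 0.572 9.488 15.284
    endloop
  endfacet
  facet normal 0.0000 0.0000 1.0000
    outer loop
      vertex 13.528 7.001 15.284
      vertex 0.572 9.488 15.284
      vertex 0.776 3.620 15.284
    endloop
  endfacet
  facet normal 0.0000 0.0000 1.0000
    outer loop
      vertex 13.528 7.001 15.284
      vertex 0.776 3.620 15.284
      vertex 5.491 0.121 15.284
    endloop
  endfacet
  facet normal 0.0000 0.0000 1.0000
    outer loop
      vertex 13.528 7.001 15.284
      vertex 5.491 0.121 15.284
      vertex 11.166 1.626 15.284
    endloop
  endfacet
  facet normal 0.8853 0.4650 0.0000
    outer loop
      vertex 13.528 7.001 0.000
      vertex 10.798 12.199 0.000
      vertex 10.798 12.199 15.284
    endloop
  endfacet
  facet normal 0.8853 0.4650 0.0000
    outer loop
      vertex 13.528 7.001 0.000
      vertex 10.798 12.199 15.284
      vertex 13.528 7.001 15.284
    endloop
  endfacet
  facet normal 0.1885 0.9821 0.0000
    outer loop
      vertex 10.798 12.199 0.000
      vertex 5.032 13.306 0.000
      vertex 5.032 13.306 15.284
    endloop
  endfacet
  facet normal 0.1885 0.9821 0.0000
    outer loop
      vertex 10.798 12.199 0.000
      vertex 5.032 13.306 15.284
      vertex 10.798 12.199 15.284
    endloop
  endfacet
  facet normal -0.6503 0.7597 0.0000
    outer loop
      vertex 5.032 13.306 0.000
      vertex 0.572 9.488 0.000
      vertex 0.572 9.488 15.284
    endloop
  endfacet
  facet normal -0.6503 0.7597 0.0000
    outer loop
      vertex 5.032 13.306 0.000
      vertex 0.572 9.488 15.284
      vertex 5.032 13.306 15.284
    endloop
  endfacet
  facet normal -0.9994 -0.0347 0.0000
    outer loop
      vertex 0.572 9.488 0.000
      vertex 0.776 3.620 0.000
      vertex 0.776 3.620 15.284
    endloop
  endfacet
  facet normal -0.9994 -0.0347 0.0000
    outer loop
      vertex 0.572 9.488 0.000
      vertex 0.776 3.620 15.284
      vertex 0.572 9.488 15.284
    endloop
  endfacet
  facet normal -0.5959 -0.8030 0.0000
    outer loop
      vertex 0.776 3.620 0.000
      vertex 5.491 0.121 0.000
      vertex 5.491 0.121 15.284
    endloop
  endfacet
  facet normal -0.5959 -0.8030 0.0000
    outer loop
      vertex 0.776 3.620 0.000
      vertex 5.491 0.121 15.284
      vertex 0.776 3.620 15.284
    endloop
  endfacet
  facet normal 0.2563 -0.9666 0.0000
    outer loop
      vertex 5.491 0.121 0.000
      vertex 11.166 1.626 0.000
      vertex 11.166 1.626 15.284
    endloop
  endfacet
  facet normal 0.2563 -0.9666 0.0000
    outer loop
      vertex 5.491 0.121 0.000
      vertex 11.166 1.626 15.284
      vertex 5.491 0.121 15.284
    endloop
  endfacet
  facet normal 0.9155 -0.4023 0.0000
    outer loop
      vertex 11.166 1.626 0.000
      vertex 13.528 7.001 0.000
      vertex 13.528 7.001 15.284
    endloop
  endfacet
  facet normal 0.9155 -0.4023 0.0000
    outer loop
      vertex 11.166 1.626 0.000
      vertex 13.528 7.001 15.284
      vertex 11.166 1.626 15.284
    endloop
  endfacet
endsolid part

The G0 Z moves step by Δz≈2.547 mm. Every layer's G1 loop is the same polygon, so the solid is a straight extrusion of it from z=0 to z≈15.3. Closing with flat bottom and top caps and triangulating gives 24 facets — a regular 7-sided prism (a cylinder approximated with 7 flat sides), circumscribed radius ≈ 6.77 mm, height ≈ 15.3 mm.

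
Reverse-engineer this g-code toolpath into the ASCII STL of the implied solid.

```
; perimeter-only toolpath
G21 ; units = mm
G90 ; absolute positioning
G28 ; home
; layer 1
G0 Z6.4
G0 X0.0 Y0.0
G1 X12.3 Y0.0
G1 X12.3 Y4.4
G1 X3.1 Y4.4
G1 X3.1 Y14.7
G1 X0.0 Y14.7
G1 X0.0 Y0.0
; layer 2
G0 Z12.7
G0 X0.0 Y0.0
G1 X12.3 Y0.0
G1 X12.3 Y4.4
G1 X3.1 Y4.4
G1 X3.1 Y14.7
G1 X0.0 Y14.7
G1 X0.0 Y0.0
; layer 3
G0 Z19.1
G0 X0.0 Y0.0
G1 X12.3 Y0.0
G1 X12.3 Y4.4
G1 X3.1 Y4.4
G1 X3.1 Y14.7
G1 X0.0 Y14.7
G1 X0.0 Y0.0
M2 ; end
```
solid part
  facet normal 0.0000 0.0000 -1.0000
    outer loop
      vertex 12.3 4.4 0.0
      vertex 12.3 0.0 0.0
      vertex 0.0 0.0 0.0
    endloop
  endfacet
  facet normal 0.0000 0.0000 -1.0000
    outer loop
      vertex 3.1 4.4 0.0
      vertex 12.3 4.4 0.0
      vertex 0.0 0.0 0.0
    endloop
  endfacet
  facet normal 0.0000 0.0000 -1.0000
    outer loop
      vertex 3.1 14.7 0.0
      vertex 3.1 4.4 0.0
      vertex 0.0 0.0 0.0
    endloop
  endfacet
  facet normal 0.0000 0.0000 -1.0000
    outer loop
      vertex 0.0 14.7 0.0
      vertex 3.1 14.7 0.0
      vertex 0.0 0.0 0.0
    endloop
  endfacet
  facet normal 0.0000 0.0000 1.0000
    outer loop
      vertex 0.0 0.0 19.1
      vertex 12.3 0.0 19.1
      vertex 12.3 4.4 19.1
    endloop
  endfacet
  facet normal 0.0000 0.0000 1.0000
    outer loop
      vertex 0.0 0.0 19.1
      vertex 12.3 4.4 19.1
      vertex 3.1 4.4 19.1
    endloop
  endfacet
  facet normal 0.0000 0.0000 1.0000
    outer loop
      vertex 0.0 0.0 19.1
      vertex 3.1 4.4 19.1
      vertex 3.1 14.7 19.1
    endloop
  endfacet
  facet normal 0.0000 0.0000 1.0000
    outer loop
      vertex 0.0 0.0 19.1
      vertex 3.1 14.7 19.1
      vertex 0.0 14.7 19.1
    endloop
  endfacet
  facet normal 0.0000 -1.0000 0.0000
    outer loop
      vertex 0.0 0.0 0.0
      vertex 12.3 0.0 0.0
      vertex 12.3 0.0 19.1
    endloop
  endfacet
  facet normal 0.0000 -1.0000 0.0000
    outer loop
      vertex 0.0 0.0 0.0
      vertex 12.3 0.0 19.1
      vertex 0.0 0.0 19.1
    endloop
  endfacet
  facet normal 1.0000 0.0000 0.0000
    outer loop
      vertex 12.3 0.0 0.0
      vertex 12.3 4.4 0.0
      vertex 12.3 4.4 19.1
    endloop
  endfacet
  facet normal 1.0000 0.0000 0.0000
    outer loop
      vertex 12.3 0.0 0.0
      vertex 12.3 4.4 19.1
      vertex 12.3 0.0 19.1
    endloop
  endfacet
  facet normal 0.0000 1.0000 0.0000
    outer loop
      vertex 12.3 4.4 0.0
      vertex 3.1 4.4 0.0
      vertex 3.1 4.4 19.1
    endloop
  endfacet
  facet normal 0.0000 1.0000 0.0000
    outer loop
      vertex 12.3 4.4 0.0
      vertex 3.1 4.4 19.1
      vertex 12.3 4.4 19.1
    endloop
  endfacet
  facet normal 1.0000 0.0000 0.0000
    outer loop
      vertex 3.1 4.4 0.0
      vertex 3.1 14.7 0.0
      vertex 3.1 14.7 19.1
    endloop
  endfacet
  facet normal 1.0000 0.0000 0.0000
    outer loop
      vertex 3.1 4.4 0.0
      vertex 3.1 14.7 19.1
      vertex 3.1 4.4 19.1
    endloop
  endfacet
  facet normal 0.0000 1.0000 0.0000
    outer loop
      vertex 3.1 14.7 0.0
      vertex 0.0 14.7 0.0
      vertex 0.0 14.7 19.1
    endloop
  endfacet
  facet normal 0.0000 1.0000 0.0000
    outer loop
      vertex 3.1 14.7 0.0
      vertex 0.0 14.7 19.1
      vertex 3.1 14.7 19.1
    endloop
  endfacet
  facet normal -1.0000 0.0000 0.0000
    outer loop
      vertex 0.0 14.7 0.0
      vertex 0.0 0.0 0.0
      vertex 0.0 0.0 19.1
    endloop
  endfacet
  facet normal -1.0000 0.0000 0.0000
    outer loop
      vertex 0.0 14.7 0.0
      vertex 0.0 0.0 19.1
      vertex 0.0 14.7 19.1
    endloop
  endfacet
endsolid part

The G0 Z moves step by Δz≈6.4 mm. Every layer's G1 loop is the same polygon, so the solid is a straight extrusion of it from z=0 to z≈19.1. Closing with flat bottom and top caps and triangulating gives 20 facets — an L-shaped prism: outer 12.3 × 14.7 mm, arm thicknesses ≈ 4.4 mm (horizontal) and 3.1 mm (vertical), extruded 19.1 mm in z.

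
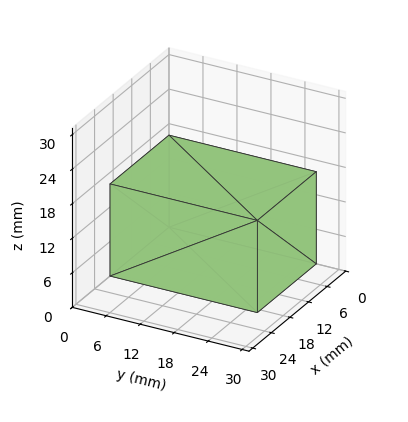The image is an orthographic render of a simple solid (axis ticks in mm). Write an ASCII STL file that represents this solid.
Reading the render: the shape is a rectangular box, roughly 19 × 26 mm footprint and 16 mm tall (dimensions read to the nearest mm from the axis ticks). For the STL, each face is triangulated and given an outward normal.

solid part
  facet normal 0.0000 0.0000 -1.0000
    outer loop
      vertex 19.0 26.0 0.0
      vertex 19.0 0.0 0.0
      vertex 0.0 0.0 0.0
    endloop
  endfacet
  facet normal 0.0000 0.0000 -1.0000
    outer loop
      vertex 0.0 26.0 0.0
      vertex 19.0 26.0 0.0
      vertex 0.0 0.0 0.0
    endloop
  endfacet
  facet normal 0.0000 0.0000 1.0000
    outer loop
      vertex 0.0 0.0 16.0
      vertex 19.0 0.0 16.0
      vertex 19.0 26.0 16.0
    endloop
  endfacet
  facet normal 0.0000 0.0000 1.0000
    outer loop
      vertex 0.0 0.0 16.0
      vertex 19.0 26.0 16.0
      vertex 0.0 26.0 16.0
    endloop
  endfacet
  facet normal 0.0000 -1.0000 0.0000
    outer loop
      vertex 0.0 0.0 0.0
      vertex 19.0 0.0 0.0
      vertex 19.0 0.0 16.0
    endloop
  endfacet
  facet normal 0.0000 -1.0000 0.0000
    outer loop
      vertex 0.0 0.0 0.0
      vertex 19.0 0.0 16.0
      vertex 0.0 0.0 16.0
    endloop
  endfacet
  facet normal 0.0000 1.0000 0.0000
    outer loop
      vertex 19.0 26.0 16.0
      vertex 19.0 26.0 0.0
      vertex 0.0 26.0 0.0
    endloop
  endfacet
  facet normal 0.0000 1.0000 0.0000
    outer loop
      vertex 0.0 26.0 16.0
      vertex 19.0 26.0 16.0
      vertex 0.0 26.0 0.0
    endloop
  endfacet
  facet normal -1.0000 0.0000 0.0000
    outer loop
      vertex 0.0 26.0 16.0
      vertex 0.0 26.0 0.0
      vertex 0.0 0.0 0.0
    endloop
  endfacet
  facet normal -1.0000 0.0000 0.0000
    outer loop
      vertex 0.0 0.0 16.0
      vertex 0.0 26.0 16.0
      vertex 0.0 0.0 0.0
    endloop
  endfacet
  facet normal 1.0000 0.0000 0.0000
    outer loop
      vertex 19.0 0.0 0.0
      vertex 19.0 26.0 0.0
      vertex 19.0 26.0 16.0
    endloop
  endfacet
  facet normal 1.0000 0.0000 0.0000
    outer loop
      vertex 19.0 0.0 0.0
      vertex 19.0 26.0 16.0
      vertex 19.0 0.0 16.0
    endloop
  endfacet
endsolid part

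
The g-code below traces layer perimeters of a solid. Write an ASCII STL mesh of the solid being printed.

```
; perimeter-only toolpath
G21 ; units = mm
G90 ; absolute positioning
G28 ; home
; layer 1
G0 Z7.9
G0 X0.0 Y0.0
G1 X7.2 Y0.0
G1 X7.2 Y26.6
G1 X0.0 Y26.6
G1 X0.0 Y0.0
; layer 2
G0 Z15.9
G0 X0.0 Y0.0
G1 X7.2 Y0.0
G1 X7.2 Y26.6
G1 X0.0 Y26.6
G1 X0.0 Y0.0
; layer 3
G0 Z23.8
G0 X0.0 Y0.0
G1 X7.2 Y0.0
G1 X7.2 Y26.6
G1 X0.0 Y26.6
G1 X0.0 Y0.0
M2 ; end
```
solid part
  facet normal 0.0000 0.0000 -1.0000
    outer loop
      vertex 7.2 26.6 0.0
      vertex 7.2 0.0 0.0
      vertex 0.0 0.0 0.0
    endloop
  endfacet
  facet normal 0.0000 0.0000 -1.0000
    outer loop
      vertex 0.0 26.6 0.0
      vertex 7.2 26.6 0.0
      vertex 0.0 0.0 0.0
    endloop
  endfacet
  facet normal 0.0000 0.0000 1.0000
    outer loop
      vertex 0.0 0.0 23.8
      vertex 7.2 0.0 23.8
      vertex 7.2 26.6 23.8
    endloop
  endfacet
  facet normal 0.0000 0.0000 1.0000
    outer loop
      vertex 0.0 0.0 23.8
      vertex 7.2 26.6 23.8
      vertex 0.0 26.6 23.8
    endloop
  endfacet
  facet normal 0.0000 -1.0000 0.0000
    outer loop
      vertex 0.0 0.0 0.0
      vertex 7.2 0.0 0.0
      vertex 7.2 0.0 23.8
    endloop
  endfacet
  facet normal 0.0000 -1.0000 0.0000
    outer loop
      vertex 0.0 0.0 0.0
      vertex 7.2 0.0 23.8
      vertex 0.0 0.0 23.8
    endloop
  endfacet
  facet normal 0.0000 1.0000 0.0000
    outer loop
      vertex 7.2 26.6 23.8
      vertex 7.2 26.6 0.0
      vertex 0.0 26.6 0.0
    endloop
  endfacet
  facet normal 0.0000 1.0000 0.0000
    outer loop
      vertex 0.0 26.6 23.8
      vertex 7.2 26.6 23.8
      vertex 0.0 26.6 0.0
    endloop
  endfacet
  facet normal -1.0000 0.0000 0.0000
    outer loop
      vertex 0.0 26.6 23.8
      vertex 0.0 26.6 0.0
      vertex 0.0 0.0 0.0
    endloop
  endfacet
  facet normal -1.0000 0.0000 0.0000
    outer loop
      vertex 0.0 0.0 23.8
      vertex 0.0 26.6 23.8
      vertex 0.0 0.0 0.0
    endloop
  endfacet
  facet normal 1.0000 0.0000 0.0000
    outer loop
      vertex 7.2 0.0 0.0
      vertex 7.2 26.6 0.0
      vertex 7.2 26.6 23.8
    endloop
  endfacet
  facet normal 1.0000 0.0000 0.0000
    outer loop
      vertex 7.2 0.0 0.0
      vertex 7.2 26.6 23.8
      vertex 7.2 0.0 23.8
    endloop
  endfacet
endsolid part

The G0 Z moves step by Δz≈7.9 mm. Every layer's G1 loop is the same polygon, so the solid is a straight extrusion of it from z=0 to z≈23.8. Closing with flat bottom and top caps and triangulating gives 12 facets — a rectangular box, roughly 7.2 × 26.6 mm footprint and 23.8 mm tall.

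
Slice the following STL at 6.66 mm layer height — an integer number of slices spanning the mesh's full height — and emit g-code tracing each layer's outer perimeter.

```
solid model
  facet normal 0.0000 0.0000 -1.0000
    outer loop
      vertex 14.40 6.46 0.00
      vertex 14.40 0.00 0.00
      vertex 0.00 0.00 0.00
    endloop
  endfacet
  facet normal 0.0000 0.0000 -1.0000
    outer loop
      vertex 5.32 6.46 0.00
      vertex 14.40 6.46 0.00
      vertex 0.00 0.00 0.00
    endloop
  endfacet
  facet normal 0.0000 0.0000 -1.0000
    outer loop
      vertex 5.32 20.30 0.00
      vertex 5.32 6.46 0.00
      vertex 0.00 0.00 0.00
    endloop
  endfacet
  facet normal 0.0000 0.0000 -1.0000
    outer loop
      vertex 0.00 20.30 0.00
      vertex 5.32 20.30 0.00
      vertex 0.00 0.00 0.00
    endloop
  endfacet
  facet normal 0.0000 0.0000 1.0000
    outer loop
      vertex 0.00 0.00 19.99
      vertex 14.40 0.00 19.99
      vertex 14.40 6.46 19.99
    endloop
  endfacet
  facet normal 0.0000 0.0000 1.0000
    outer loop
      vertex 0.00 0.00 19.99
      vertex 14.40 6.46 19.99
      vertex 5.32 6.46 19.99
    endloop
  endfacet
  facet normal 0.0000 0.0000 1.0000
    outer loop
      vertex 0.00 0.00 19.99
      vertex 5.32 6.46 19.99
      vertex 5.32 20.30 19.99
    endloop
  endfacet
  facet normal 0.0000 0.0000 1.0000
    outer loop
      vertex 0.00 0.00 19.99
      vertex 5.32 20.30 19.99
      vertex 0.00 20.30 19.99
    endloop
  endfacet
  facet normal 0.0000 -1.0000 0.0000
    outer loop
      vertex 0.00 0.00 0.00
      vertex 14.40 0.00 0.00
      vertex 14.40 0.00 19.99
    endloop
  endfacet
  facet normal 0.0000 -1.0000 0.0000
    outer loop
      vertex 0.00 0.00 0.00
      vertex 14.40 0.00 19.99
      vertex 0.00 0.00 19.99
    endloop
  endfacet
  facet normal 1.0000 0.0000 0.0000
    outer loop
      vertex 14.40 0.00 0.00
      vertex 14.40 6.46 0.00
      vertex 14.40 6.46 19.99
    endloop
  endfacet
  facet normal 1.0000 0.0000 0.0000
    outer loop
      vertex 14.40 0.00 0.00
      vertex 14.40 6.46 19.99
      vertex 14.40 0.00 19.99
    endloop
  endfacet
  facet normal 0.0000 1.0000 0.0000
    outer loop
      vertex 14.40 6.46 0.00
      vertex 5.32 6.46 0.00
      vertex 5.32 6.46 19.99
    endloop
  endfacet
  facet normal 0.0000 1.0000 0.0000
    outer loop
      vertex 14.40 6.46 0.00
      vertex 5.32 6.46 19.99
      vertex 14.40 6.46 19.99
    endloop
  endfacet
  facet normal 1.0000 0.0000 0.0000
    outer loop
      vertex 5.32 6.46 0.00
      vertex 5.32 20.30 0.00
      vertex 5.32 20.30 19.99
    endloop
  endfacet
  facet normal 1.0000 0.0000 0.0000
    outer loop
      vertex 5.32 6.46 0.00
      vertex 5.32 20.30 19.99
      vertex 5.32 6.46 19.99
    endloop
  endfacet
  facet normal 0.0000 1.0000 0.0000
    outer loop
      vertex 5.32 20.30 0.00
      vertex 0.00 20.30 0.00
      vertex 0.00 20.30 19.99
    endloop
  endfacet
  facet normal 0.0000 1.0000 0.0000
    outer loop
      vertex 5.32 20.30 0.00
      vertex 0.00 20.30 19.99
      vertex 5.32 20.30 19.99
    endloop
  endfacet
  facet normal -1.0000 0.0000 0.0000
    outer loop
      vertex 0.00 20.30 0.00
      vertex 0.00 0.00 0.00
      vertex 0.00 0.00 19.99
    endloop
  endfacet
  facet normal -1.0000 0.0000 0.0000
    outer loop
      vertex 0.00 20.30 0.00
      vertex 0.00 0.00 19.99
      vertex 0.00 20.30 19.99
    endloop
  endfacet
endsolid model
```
; perimeter-only toolpath
G21 ; units = mm
G90 ; absolute positioning
G28 ; home
; layer 1
G0 Z6.66
G0 X0.00 Y0.00
G1 X14.40 Y0.00
G1 X14.40 Y6.46
G1 X5.32 Y6.46
G1 X5.32 Y20.30
G1 X0.00 Y20.30
G1 X0.00 Y0.00
; layer 2
G0 Z13.33
G0 X0.00 Y0.00
G1 X14.40 Y0.00
G1 X14.40 Y6.46
G1 X5.32 Y6.46
G1 X5.32 Y20.30
G1 X0.00 Y20.30
G1 X0.00 Y0.00
; layer 3
G0 Z19.99
G0 X0.00 Y0.00
G1 X14.40 Y0.00
G1 X14.40 Y6.46
G1 X5.32 Y6.46
G1 X5.32 Y20.30
G1 X0.00 Y20.30
G1 X0.00 Y0.00
M2 ; end

The solid is an L-shaped prism: outer 14.4 × 20.3 mm, arm thicknesses ≈ 6.46 mm (horizontal) and 5.32 mm (vertical), extruded 20 mm in z. Slicing at Δz = 6.66 mm — 3 equal slices spanning the solid's height, so layer i sits at z = i·h/3 — gives 3 non-empty perimeters. Each is a 6-segment closed polygon; G0 lifts to the layer z and rapids to the start vertex, then G1 traces the edges.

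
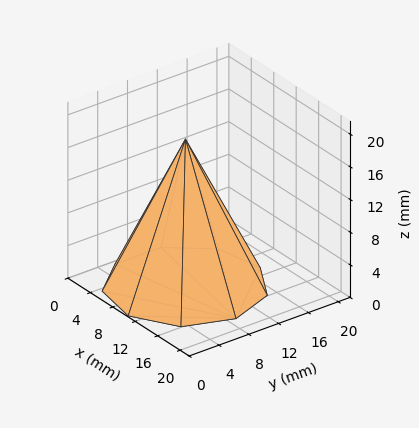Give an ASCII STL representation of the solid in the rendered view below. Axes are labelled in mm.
Reading the render: the shape is a regular 9-sided pyramid, base circumscribed radius ≈ 9 mm, apex at z ≈ 18 mm (dimensions read to the nearest mm from the axis ticks). For the STL, each face is triangulated and given an outward normal.

solid part
  facet normal 0.0000 0.0000 -1.0000
    outer loop
      vertex 10.56 17.86 0.00
      vertex 15.89 14.79 0.00
      vertex 18.00 9.00 0.00
    endloop
  endfacet
  facet normal 0.0000 0.0000 -1.0000
    outer loop
      vertex 4.50 16.79 0.00
      vertex 10.56 17.86 0.00
      vertex 18.00 9.00 0.00
    endloop
  endfacet
  facet normal 0.0000 0.0000 -1.0000
    outer loop
      vertex 0.54 12.08 0.00
      vertex 4.50 16.79 0.00
      vertex 18.00 9.00 0.00
    endloop
  endfacet
  facet normal 0.0000 0.0000 -1.0000
    outer loop
      vertex 0.54 5.92 0.00
      vertex 0.54 12.08 0.00
      vertex 18.00 9.00 0.00
    endloop
  endfacet
  facet normal 0.0000 0.0000 -1.0000
    outer loop
      vertex 4.50 1.21 0.00
      vertex 0.54 5.92 0.00
      vertex 18.00 9.00 0.00
    endloop
  endfacet
  facet normal 0.0000 0.0000 -1.0000
    outer loop
      vertex 10.56 0.14 0.00
      vertex 4.50 1.21 0.00
      vertex 18.00 9.00 0.00
    endloop
  endfacet
  facet normal 0.0000 0.0000 -1.0000
    outer loop
      vertex 15.89 3.21 0.00
      vertex 10.56 0.14 0.00
      vertex 18.00 9.00 0.00
    endloop
  endfacet
  facet normal 0.8504 0.3099 0.4252
    outer loop
      vertex 18.00 9.00 0.00
      vertex 15.89 14.79 0.00
      vertex 9.00 9.00 18.00
    endloop
  endfacet
  facet normal 0.4517 0.7843 0.4252
    outer loop
      vertex 15.89 14.79 0.00
      vertex 10.56 17.86 0.00
      vertex 9.00 9.00 18.00
    endloop
  endfacet
  facet normal -0.1574 0.8914 0.4251
    outer loop
      vertex 10.56 17.86 0.00
      vertex 4.50 16.79 0.00
      vertex 9.00 9.00 18.00
    endloop
  endfacet
  facet normal -0.6928 0.5824 0.4253
    outer loop
      vertex 4.50 16.79 0.00
      vertex 0.54 12.08 0.00
      vertex 9.00 9.00 18.00
    endloop
  endfacet
  facet normal -0.9050 0.0000 0.4254
    outer loop
      vertex 0.54 12.08 0.00
      vertex 0.54 5.92 0.00
      vertex 9.00 9.00 18.00
    endloop
  endfacet
  facet normal -0.6928 -0.5824 0.4253
    outer loop
      vertex 0.54 5.92 0.00
      vertex 4.50 1.21 0.00
      vertex 9.00 9.00 18.00
    endloop
  endfacet
  facet normal -0.1574 -0.8914 0.4251
    outer loop
      vertex 4.50 1.21 0.00
      vertex 10.56 0.14 0.00
      vertex 9.00 9.00 18.00
    endloop
  endfacet
  facet normal 0.4517 -0.7843 0.4252
    outer loop
      vertex 10.56 0.14 0.00
      vertex 15.89 3.21 0.00
      vertex 9.00 9.00 18.00
    endloop
  endfacet
  facet normal 0.8504 -0.3099 0.4252
    outer loop
      vertex 15.89 3.21 0.00
      vertex 18.00 9.00 0.00
      vertex 9.00 9.00 18.00
    endloop
  endfacet
endsolid part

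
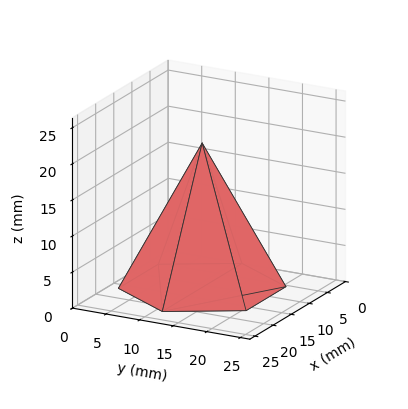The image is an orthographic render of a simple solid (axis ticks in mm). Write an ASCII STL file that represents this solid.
Reading the render: the shape is a regular 6-sided pyramid, base circumscribed radius ≈ 11 mm, apex at z ≈ 20 mm (dimensions read to the nearest mm from the axis ticks). For the STL, each face is triangulated and given an outward normal.

solid part
  facet normal 0.0000 0.0000 -1.0000
    outer loop
      vertex 5.5 20.5 0.0
      vertex 16.5 20.5 0.0
      vertex 22.0 11.0 0.0
    endloop
  endfacet
  facet normal 0.0000 0.0000 -1.0000
    outer loop
      vertex 0.0 11.0 0.0
      vertex 5.5 20.5 0.0
      vertex 22.0 11.0 0.0
    endloop
  endfacet
  facet normal 0.0000 0.0000 -1.0000
    outer loop
      vertex 5.5 1.5 0.0
      vertex 0.0 11.0 0.0
      vertex 22.0 11.0 0.0
    endloop
  endfacet
  facet normal 0.0000 0.0000 -1.0000
    outer loop
      vertex 16.5 1.5 0.0
      vertex 5.5 1.5 0.0
      vertex 22.0 11.0 0.0
    endloop
  endfacet
  facet normal 0.7814 0.4524 0.4298
    outer loop
      vertex 22.0 11.0 0.0
      vertex 16.5 20.5 0.0
      vertex 11.0 11.0 20.0
    endloop
  endfacet
  facet normal 0.0000 0.9033 0.4291
    outer loop
      vertex 16.5 20.5 0.0
      vertex 5.5 20.5 0.0
      vertex 11.0 11.0 20.0
    endloop
  endfacet
  facet normal -0.7814 0.4524 0.4298
    outer loop
      vertex 5.5 20.5 0.0
      vertex 0.0 11.0 0.0
      vertex 11.0 11.0 20.0
    endloop
  endfacet
  facet normal -0.7814 -0.4524 0.4298
    outer loop
      vertex 0.0 11.0 0.0
      vertex 5.5 1.5 0.0
      vertex 11.0 11.0 20.0
    endloop
  endfacet
  facet normal 0.0000 -0.9033 0.4291
    outer loop
      vertex 5.5 1.5 0.0
      vertex 16.5 1.5 0.0
      vertex 11.0 11.0 20.0
    endloop
  endfacet
  facet normal 0.7814 -0.4524 0.4298
    outer loop
      vertex 16.5 1.5 0.0
      vertex 22.0 11.0 0.0
      vertex 11.0 11.0 20.0
    endloop
  endfacet
endsolid part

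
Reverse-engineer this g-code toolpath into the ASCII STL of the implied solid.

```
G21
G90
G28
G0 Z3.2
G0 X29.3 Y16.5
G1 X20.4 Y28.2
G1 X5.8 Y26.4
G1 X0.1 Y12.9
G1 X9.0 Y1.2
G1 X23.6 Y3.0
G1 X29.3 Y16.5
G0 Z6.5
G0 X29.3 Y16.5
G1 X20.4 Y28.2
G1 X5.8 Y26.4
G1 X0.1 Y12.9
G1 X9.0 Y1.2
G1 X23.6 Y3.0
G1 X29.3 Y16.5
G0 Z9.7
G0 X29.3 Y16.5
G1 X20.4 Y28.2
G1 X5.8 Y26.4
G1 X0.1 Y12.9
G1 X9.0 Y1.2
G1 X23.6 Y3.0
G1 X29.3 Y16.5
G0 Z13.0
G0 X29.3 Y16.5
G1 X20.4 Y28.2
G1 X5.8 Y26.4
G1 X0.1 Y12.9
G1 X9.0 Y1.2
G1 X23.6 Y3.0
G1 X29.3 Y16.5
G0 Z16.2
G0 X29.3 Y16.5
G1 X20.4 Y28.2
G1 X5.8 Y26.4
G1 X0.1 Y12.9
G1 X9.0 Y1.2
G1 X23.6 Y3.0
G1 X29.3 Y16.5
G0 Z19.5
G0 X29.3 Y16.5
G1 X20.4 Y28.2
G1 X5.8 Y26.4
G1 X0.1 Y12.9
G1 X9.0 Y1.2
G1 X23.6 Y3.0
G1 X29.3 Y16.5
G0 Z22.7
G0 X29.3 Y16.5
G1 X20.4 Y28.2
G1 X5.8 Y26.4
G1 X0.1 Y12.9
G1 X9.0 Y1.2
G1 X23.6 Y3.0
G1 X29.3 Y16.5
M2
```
solid part
  facet normal 0.0000 0.0000 -1.0000
    outer loop
      vertex 5.8 26.4 0.0
      vertex 20.4 28.2 0.0
      vertex 29.3 16.5 0.0
    endloop
  endfacet
  facet normal 0.0000 0.0000 -1.0000
    outer loop
      vertex 0.1 12.9 0.0
      vertex 5.8 26.4 0.0
      vertex 29.3 16.5 0.0
    endloop
  endfacet
  facet normal 0.0000 0.0000 -1.0000
    outer loop
      vertex 9.0 1.2 0.0
      vertex 0.1 12.9 0.0
      vertex 29.3 16.5 0.0
    endloop
  endfacet
  facet normal 0.0000 0.0000 -1.0000
    outer loop
      vertex 23.6 3.0 0.0
      vertex 9.0 1.2 0.0
      vertex 29.3 16.5 0.0
    endloop
  endfacet
  facet normal 0.0000 0.0000 1.0000
    outer loop
      vertex 29.3 16.5 22.7
      vertex 20.4 28.2 22.7
      vertex 5.8 26.4 22.7
    endloop
  endfacet
  facet normal 0.0000 0.0000 1.0000
    outer loop
      vertex 29.3 16.5 22.7
      vertex 5.8 26.4 22.7
      vertex 0.1 12.9 22.7
    endloop
  endfacet
  facet normal 0.0000 0.0000 1.0000
    outer loop
      vertex 29.3 16.5 22.7
      vertex 0.1 12.9 22.7
      vertex 9.0 1.2 22.7
    endloop
  endfacet
  facet normal 0.0000 0.0000 1.0000
    outer loop
      vertex 29.3 16.5 22.7
      vertex 9.0 1.2 22.7
      vertex 23.6 3.0 22.7
    endloop
  endfacet
  facet normal 0.7959 0.6054 0.0000
    outer loop
      vertex 29.3 16.5 0.0
      vertex 20.4 28.2 0.0
      vertex 20.4 28.2 22.7
    endloop
  endfacet
  facet normal 0.7959 0.6054 0.0000
    outer loop
      vertex 29.3 16.5 0.0
      vertex 20.4 28.2 22.7
      vertex 29.3 16.5 22.7
    endloop
  endfacet
  facet normal -0.1224 0.9925 0.0000
    outer loop
      vertex 20.4 28.2 0.0
      vertex 5.8 26.4 0.0
      vertex 5.8 26.4 22.7
    endloop
  endfacet
  facet normal -0.1224 0.9925 0.0000
    outer loop
      vertex 20.4 28.2 0.0
      vertex 5.8 26.4 22.7
      vertex 20.4 28.2 22.7
    endloop
  endfacet
  facet normal -0.9212 0.3890 0.0000
    outer loop
      vertex 5.8 26.4 0.0
      vertex 0.1 12.9 0.0
      vertex 0.1 12.9 22.7
    endloop
  endfacet
  facet normal -0.9212 0.3890 0.0000
    outer loop
      vertex 5.8 26.4 0.0
      vertex 0.1 12.9 22.7
      vertex 5.8 26.4 22.7
    endloop
  endfacet
  facet normal -0.7959 -0.6054 0.0000
    outer loop
      vertex 0.1 12.9 0.0
      vertex 9.0 1.2 0.0
      vertex 9.0 1.2 22.7
    endloop
  endfacet
  facet normal -0.7959 -0.6054 0.0000
    outer loop
      vertex 0.1 12.9 0.0
      vertex 9.0 1.2 22.7
      vertex 0.1 12.9 22.7
    endloop
  endfacet
  facet normal 0.1224 -0.9925 0.0000
    outer loop
      vertex 9.0 1.2 0.0
      vertex 23.6 3.0 0.0
      vertex 23.6 3.0 22.7
    endloop
  endfacet
  facet normal 0.1224 -0.9925 0.0000
    outer loop
      vertex 9.0 1.2 0.0
      vertex 23.6 3.0 22.7
      vertex 9.0 1.2 22.7
    endloop
  endfacet
  facet normal 0.9212 -0.3890 0.0000
    outer loop
      vertex 23.6 3.0 0.0
      vertex 29.3 16.5 0.0
      vertex 29.3 16.5 22.7
    endloop
  endfacet
  facet normal 0.9212 -0.3890 0.0000
    outer loop
      vertex 23.6 3.0 0.0
      vertex 29.3 16.5 22.7
      vertex 23.6 3.0 22.7
    endloop
  endfacet
endsolid part

The G0 Z moves step by Δz≈3.2 mm. Every layer's G1 loop is the same polygon, so the solid is a straight extrusion of it from z=0 to z≈22.7. Closing with flat bottom and top caps and triangulating gives 20 facets — a regular 6-sided prism (a cylinder approximated with 6 flat sides), circumscribed radius ≈ 14.7 mm, height ≈ 22.7 mm.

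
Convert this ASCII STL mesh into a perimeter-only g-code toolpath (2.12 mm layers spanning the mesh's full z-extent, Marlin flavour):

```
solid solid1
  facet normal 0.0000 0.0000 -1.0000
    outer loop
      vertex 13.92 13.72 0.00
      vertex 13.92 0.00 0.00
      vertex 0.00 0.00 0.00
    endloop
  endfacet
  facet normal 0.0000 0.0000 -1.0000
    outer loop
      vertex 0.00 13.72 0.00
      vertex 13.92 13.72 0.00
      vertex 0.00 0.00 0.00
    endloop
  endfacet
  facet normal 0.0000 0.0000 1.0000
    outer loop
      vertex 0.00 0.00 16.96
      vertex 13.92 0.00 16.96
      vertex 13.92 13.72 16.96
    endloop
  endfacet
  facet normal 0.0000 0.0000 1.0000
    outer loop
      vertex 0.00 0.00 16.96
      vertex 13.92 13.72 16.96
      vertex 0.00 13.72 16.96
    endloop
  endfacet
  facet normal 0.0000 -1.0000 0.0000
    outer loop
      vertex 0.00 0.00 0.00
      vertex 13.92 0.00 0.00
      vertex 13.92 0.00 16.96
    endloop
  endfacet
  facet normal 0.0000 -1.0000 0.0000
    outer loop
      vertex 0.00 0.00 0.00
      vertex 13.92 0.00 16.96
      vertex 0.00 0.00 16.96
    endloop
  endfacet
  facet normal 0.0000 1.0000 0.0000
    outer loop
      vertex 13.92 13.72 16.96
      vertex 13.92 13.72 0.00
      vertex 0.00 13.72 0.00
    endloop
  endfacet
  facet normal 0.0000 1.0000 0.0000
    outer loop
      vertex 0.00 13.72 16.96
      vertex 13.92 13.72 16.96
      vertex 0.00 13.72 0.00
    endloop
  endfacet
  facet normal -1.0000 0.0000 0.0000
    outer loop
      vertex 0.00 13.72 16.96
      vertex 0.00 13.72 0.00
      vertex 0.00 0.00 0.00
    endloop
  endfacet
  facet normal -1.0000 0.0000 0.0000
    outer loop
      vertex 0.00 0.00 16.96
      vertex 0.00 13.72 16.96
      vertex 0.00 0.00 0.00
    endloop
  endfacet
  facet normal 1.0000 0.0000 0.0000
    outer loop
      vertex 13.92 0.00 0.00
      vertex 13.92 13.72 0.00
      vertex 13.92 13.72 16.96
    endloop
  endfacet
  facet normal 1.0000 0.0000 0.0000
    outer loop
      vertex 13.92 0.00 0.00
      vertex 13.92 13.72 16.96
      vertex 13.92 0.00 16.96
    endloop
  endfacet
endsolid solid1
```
; perimeter-only toolpath
G21 ; units = mm
G90 ; absolute positioning
G28 ; home
; layer 1
G0 Z2.12
G0 X0.00 Y0.00
G1 X13.92 Y0.00
G1 X13.92 Y13.72
G1 X0.00 Y13.72
G1 X0.00 Y0.00
; layer 2
G0 Z4.24
G0 X0.00 Y0.00
G1 X13.92 Y0.00
G1 X13.92 Y13.72
G1 X0.00 Y13.72
G1 X0.00 Y0.00
; layer 3
G0 Z6.36
G0 X0.00 Y0.00
G1 X13.92 Y0.00
G1 X13.92 Y13.72
G1 X0.00 Y13.72
G1 X0.00 Y0.00
; layer 4
G0 Z8.48
G0 X0.00 Y0.00
G1 X13.92 Y0.00
G1 X13.92 Y13.72
G1 X0.00 Y13.72
G1 X0.00 Y0.00
; layer 5
G0 Z10.60
G0 X0.00 Y0.00
G1 X13.92 Y0.00
G1 X13.92 Y13.72
G1 X0.00 Y13.72
G1 X0.00 Y0.00
; layer 6
G0 Z12.72
G0 X0.00 Y0.00
G1 X13.92 Y0.00
G1 X13.92 Y13.72
G1 X0.00 Y13.72
G1 X0.00 Y0.00
; layer 7
G0 Z14.84
G0 X0.00 Y0.00
G1 X13.92 Y0.00
G1 X13.92 Y13.72
G1 X0.00 Y13.72
G1 X0.00 Y0.00
; layer 8
G0 Z16.96
G0 X0.00 Y0.00
G1 X13.92 Y0.00
G1 X13.92 Y13.72
G1 X0.00 Y13.72
G1 X0.00 Y0.00
M2 ; end

The solid is a rectangular box, roughly 13.9 × 13.7 mm footprint and 17 mm tall. Slicing at Δz = 2.12 mm — 8 equal slices spanning the solid's height, so layer i sits at z = i·h/8 — gives 8 non-empty perimeters. Each is a 4-segment closed polygon; G0 lifts to the layer z and rapids to the start vertex, then G1 traces the edges.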